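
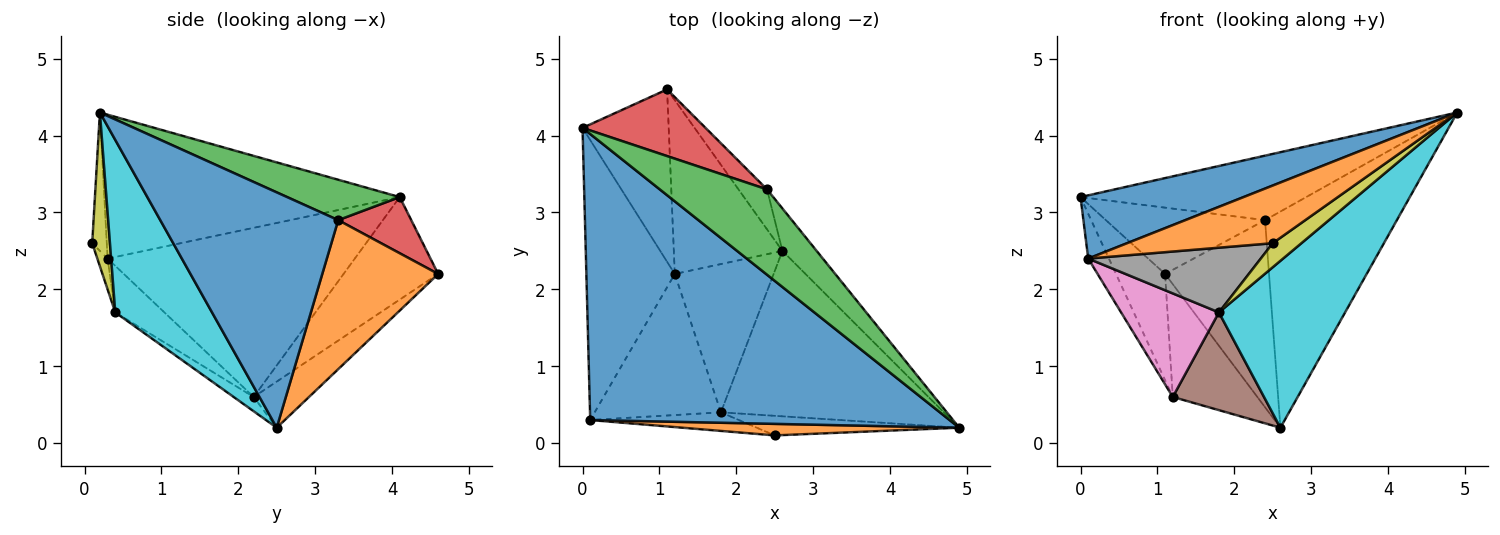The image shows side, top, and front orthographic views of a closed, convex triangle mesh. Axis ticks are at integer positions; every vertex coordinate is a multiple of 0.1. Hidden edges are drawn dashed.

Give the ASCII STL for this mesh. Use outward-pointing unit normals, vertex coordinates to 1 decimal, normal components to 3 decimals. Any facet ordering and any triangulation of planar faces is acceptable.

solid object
 facet normal -0.364 -0.201 0.909
  outer loop
   vertex 0.1 0.3 2.4
   vertex 4.9 0.2 4.3
   vertex 0.0 4.1 3.2
  endloop
 endfacet
 facet normal -0.098 -0.976 0.195
  outer loop
   vertex 0.1 0.3 2.4
   vertex 2.5 0.1 2.6
   vertex 4.9 0.2 4.3
  endloop
 endfacet
 facet normal -0.884 0.074 -0.462
  outer loop
   vertex 0.1 0.3 2.4
   vertex 0.0 4.1 3.2
   vertex 1.2 2.2 0.6
  endloop
 endfacet
 facet normal -0.711 0.369 -0.598
  outer loop
   vertex 1.1 4.6 2.2
   vertex 1.2 2.2 0.6
   vertex 0.0 4.1 3.2
  endloop
 endfacet
 facet normal -0.336 0.513 -0.790
  outer loop
   vertex 1.1 4.6 2.2
   vertex 2.6 2.5 0.2
   vertex 1.2 2.2 0.6
  endloop
 endfacet
 facet normal -0.120 -0.546 -0.829
  outer loop
   vertex 1.8 0.4 1.7
   vertex 1.2 2.2 0.6
   vertex 2.6 2.5 0.2
  endloop
 endfacet
 facet normal -0.285 -0.567 -0.773
  outer loop
   vertex 1.8 0.4 1.7
   vertex 0.1 0.3 2.4
   vertex 1.2 2.2 0.6
  endloop
 endfacet
 facet normal -0.057 -0.960 -0.276
  outer loop
   vertex 1.8 0.4 1.7
   vertex 2.5 0.1 2.6
   vertex 0.1 0.3 2.4
  endloop
 endfacet
 facet normal 0.432 -0.699 -0.569
  outer loop
   vertex 1.8 0.4 1.7
   vertex 4.9 0.2 4.3
   vertex 2.5 0.1 2.6
  endloop
 endfacet
 facet normal 0.478 -0.624 -0.618
  outer loop
   vertex 1.8 0.4 1.7
   vertex 2.6 2.5 0.2
   vertex 4.9 0.2 4.3
  endloop
 endfacet
 facet normal 0.798 0.591 -0.116
  outer loop
   vertex 2.4 3.3 2.9
   vertex 4.9 0.2 4.3
   vertex 2.6 2.5 0.2
  endloop
 endfacet
 facet normal 0.737 0.661 -0.141
  outer loop
   vertex 2.4 3.3 2.9
   vertex 2.6 2.5 0.2
   vertex 1.1 4.6 2.2
  endloop
 endfacet
 facet normal 0.288 0.577 0.764
  outer loop
   vertex 2.4 3.3 2.9
   vertex 0.0 4.1 3.2
   vertex 4.9 0.2 4.3
  endloop
 endfacet
 facet normal 0.308 0.671 0.674
  outer loop
   vertex 2.4 3.3 2.9
   vertex 1.1 4.6 2.2
   vertex 0.0 4.1 3.2
  endloop
 endfacet
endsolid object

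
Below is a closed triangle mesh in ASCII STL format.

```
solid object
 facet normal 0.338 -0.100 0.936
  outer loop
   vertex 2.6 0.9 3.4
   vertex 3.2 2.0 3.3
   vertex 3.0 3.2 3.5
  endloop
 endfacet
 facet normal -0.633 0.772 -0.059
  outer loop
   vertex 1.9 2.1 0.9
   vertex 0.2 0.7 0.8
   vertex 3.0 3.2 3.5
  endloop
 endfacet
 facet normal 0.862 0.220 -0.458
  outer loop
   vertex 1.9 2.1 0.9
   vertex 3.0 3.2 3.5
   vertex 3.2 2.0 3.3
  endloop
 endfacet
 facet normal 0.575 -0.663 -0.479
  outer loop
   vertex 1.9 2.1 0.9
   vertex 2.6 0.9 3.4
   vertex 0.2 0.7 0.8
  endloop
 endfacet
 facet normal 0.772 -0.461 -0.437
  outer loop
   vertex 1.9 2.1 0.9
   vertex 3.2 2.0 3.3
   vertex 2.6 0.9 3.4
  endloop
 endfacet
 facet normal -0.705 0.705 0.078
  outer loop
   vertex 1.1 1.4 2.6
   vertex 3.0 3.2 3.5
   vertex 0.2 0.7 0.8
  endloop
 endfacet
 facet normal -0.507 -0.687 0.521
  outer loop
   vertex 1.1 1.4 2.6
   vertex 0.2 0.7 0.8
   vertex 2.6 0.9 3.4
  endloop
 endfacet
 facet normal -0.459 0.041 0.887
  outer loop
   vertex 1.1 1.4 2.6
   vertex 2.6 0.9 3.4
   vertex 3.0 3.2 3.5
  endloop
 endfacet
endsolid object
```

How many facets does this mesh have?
8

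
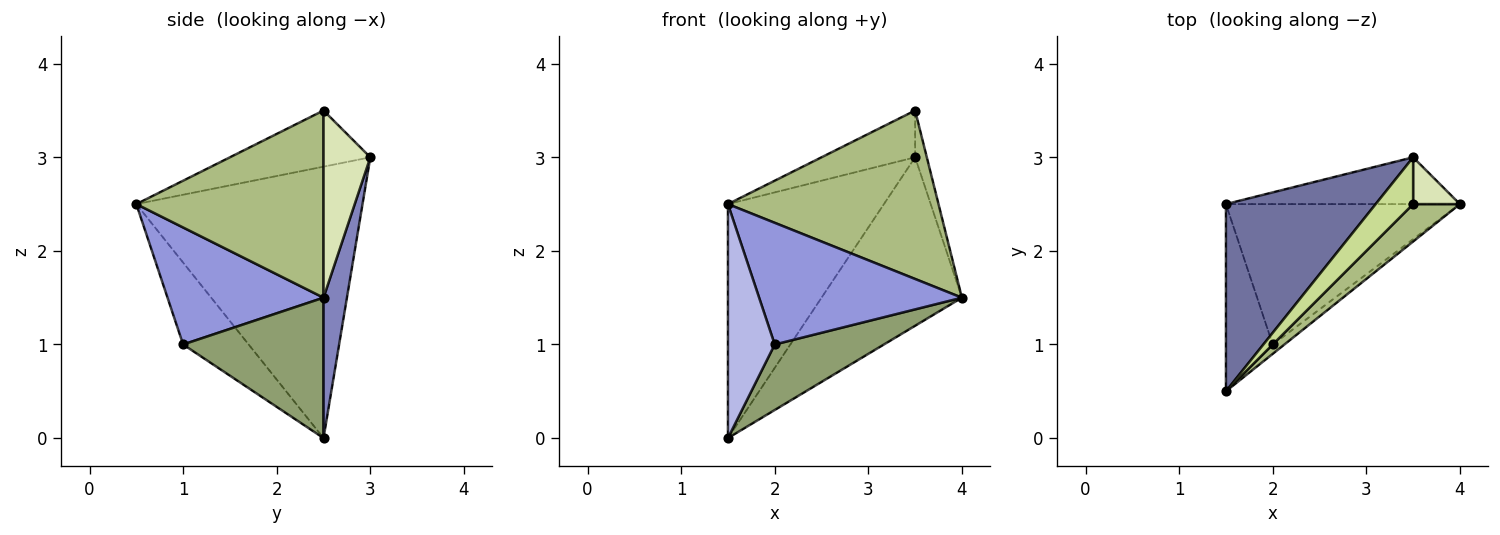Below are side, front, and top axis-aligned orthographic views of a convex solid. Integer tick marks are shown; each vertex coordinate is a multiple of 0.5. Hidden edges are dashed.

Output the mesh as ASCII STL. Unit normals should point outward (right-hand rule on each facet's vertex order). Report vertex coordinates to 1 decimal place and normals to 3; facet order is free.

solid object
 facet normal -0.750 0.517 0.414
  outer loop
   vertex 3.5 3.0 3.0
   vertex 1.5 2.5 0.0
   vertex 1.5 0.5 2.5
  endloop
 endfacet
 facet normal 0.159 0.951 -0.264
  outer loop
   vertex 3.5 3.0 3.0
   vertex 4.0 2.5 1.5
   vertex 1.5 2.5 0.0
  endloop
 endfacet
 facet normal 0.609 -0.791 -0.061
  outer loop
   vertex 2.0 1.0 1.0
   vertex 4.0 2.5 1.5
   vertex 1.5 0.5 2.5
  endloop
 endfacet
 facet normal -0.738 -0.527 -0.422
  outer loop
   vertex 2.0 1.0 1.0
   vertex 1.5 0.5 2.5
   vertex 1.5 2.5 0.0
  endloop
 endfacet
 facet normal 0.478 -0.372 -0.796
  outer loop
   vertex 2.0 1.0 1.0
   vertex 1.5 2.5 0.0
   vertex 4.0 2.5 1.5
  endloop
 endfacet
 facet normal 0.655 -0.737 0.164
  outer loop
   vertex 3.5 2.5 3.5
   vertex 1.5 0.5 2.5
   vertex 4.0 2.5 1.5
  endloop
 endfacet
 facet normal -0.728 0.485 0.485
  outer loop
   vertex 3.5 2.5 3.5
   vertex 3.5 3.0 3.0
   vertex 1.5 0.5 2.5
  endloop
 endfacet
 facet normal 0.943 0.236 0.236
  outer loop
   vertex 3.5 2.5 3.5
   vertex 4.0 2.5 1.5
   vertex 3.5 3.0 3.0
  endloop
 endfacet
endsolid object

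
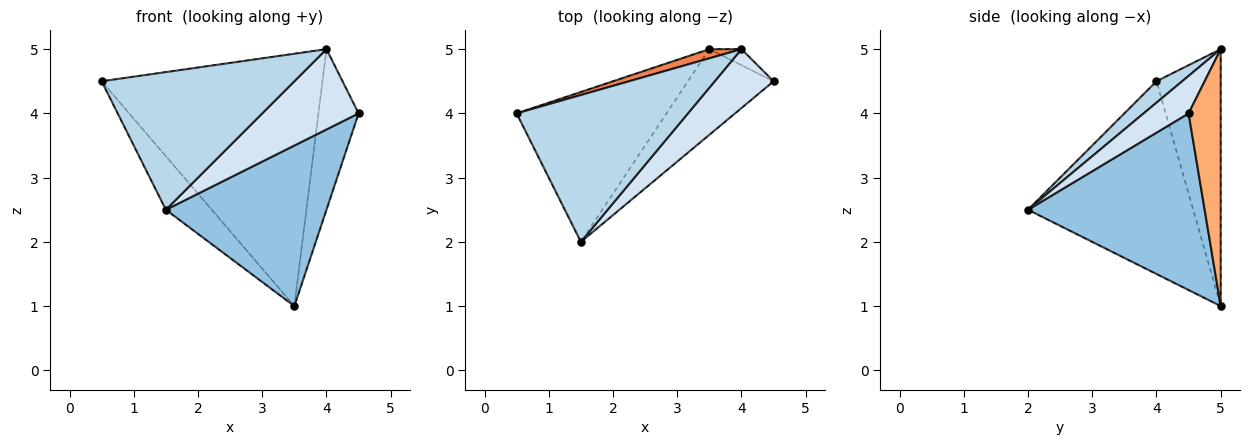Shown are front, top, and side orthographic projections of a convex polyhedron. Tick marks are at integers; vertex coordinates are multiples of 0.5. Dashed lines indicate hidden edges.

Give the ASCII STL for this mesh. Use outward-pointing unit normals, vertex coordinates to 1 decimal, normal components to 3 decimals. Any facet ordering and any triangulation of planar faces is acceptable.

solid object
 facet normal -0.771 0.214 -0.600
  outer loop
   vertex 3.5 5.0 1.0
   vertex 1.5 2.0 2.5
   vertex 0.5 4.0 4.5
  endloop
 endfacet
 facet normal 0.696 -0.633 -0.338
  outer loop
   vertex 3.5 5.0 1.0
   vertex 4.5 4.5 4.0
   vertex 1.5 2.0 2.5
  endloop
 endfacet
 facet normal 0.091 -0.681 0.727
  outer loop
   vertex 4.0 5.0 5.0
   vertex 0.5 4.0 4.5
   vertex 1.5 2.0 2.5
  endloop
 endfacet
 facet normal 0.352 -0.755 0.553
  outer loop
   vertex 4.0 5.0 5.0
   vertex 1.5 2.0 2.5
   vertex 4.5 4.5 4.0
  endloop
 endfacet
 facet normal -0.279 0.960 0.035
  outer loop
   vertex 4.0 5.0 5.0
   vertex 3.5 5.0 1.0
   vertex 0.5 4.0 4.5
  endloop
 endfacet
 facet normal 0.623 0.778 -0.078
  outer loop
   vertex 4.0 5.0 5.0
   vertex 4.5 4.5 4.0
   vertex 3.5 5.0 1.0
  endloop
 endfacet
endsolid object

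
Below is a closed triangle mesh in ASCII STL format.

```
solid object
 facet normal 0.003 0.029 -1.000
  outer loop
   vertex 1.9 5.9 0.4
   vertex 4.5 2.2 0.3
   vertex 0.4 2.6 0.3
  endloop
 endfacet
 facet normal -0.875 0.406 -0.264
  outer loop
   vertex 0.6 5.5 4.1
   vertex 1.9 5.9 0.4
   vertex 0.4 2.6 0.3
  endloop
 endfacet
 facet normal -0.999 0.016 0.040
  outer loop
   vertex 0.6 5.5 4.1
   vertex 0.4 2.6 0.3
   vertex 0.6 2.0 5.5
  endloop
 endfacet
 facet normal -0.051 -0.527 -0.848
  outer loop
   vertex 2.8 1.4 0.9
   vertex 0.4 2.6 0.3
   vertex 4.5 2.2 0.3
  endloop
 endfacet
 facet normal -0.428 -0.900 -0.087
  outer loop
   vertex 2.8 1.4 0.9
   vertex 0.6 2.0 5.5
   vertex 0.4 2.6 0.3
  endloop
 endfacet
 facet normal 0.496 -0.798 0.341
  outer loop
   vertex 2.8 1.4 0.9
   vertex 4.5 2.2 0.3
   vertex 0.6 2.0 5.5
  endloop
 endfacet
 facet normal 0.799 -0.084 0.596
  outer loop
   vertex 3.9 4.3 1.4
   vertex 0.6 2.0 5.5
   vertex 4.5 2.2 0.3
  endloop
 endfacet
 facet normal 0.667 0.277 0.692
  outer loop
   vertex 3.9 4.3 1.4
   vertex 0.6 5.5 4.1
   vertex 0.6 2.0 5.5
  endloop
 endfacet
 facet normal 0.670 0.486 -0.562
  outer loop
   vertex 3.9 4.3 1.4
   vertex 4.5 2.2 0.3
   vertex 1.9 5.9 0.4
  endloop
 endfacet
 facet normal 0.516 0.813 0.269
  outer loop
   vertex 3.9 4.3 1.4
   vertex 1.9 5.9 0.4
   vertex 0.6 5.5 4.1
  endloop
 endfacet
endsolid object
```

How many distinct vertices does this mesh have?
7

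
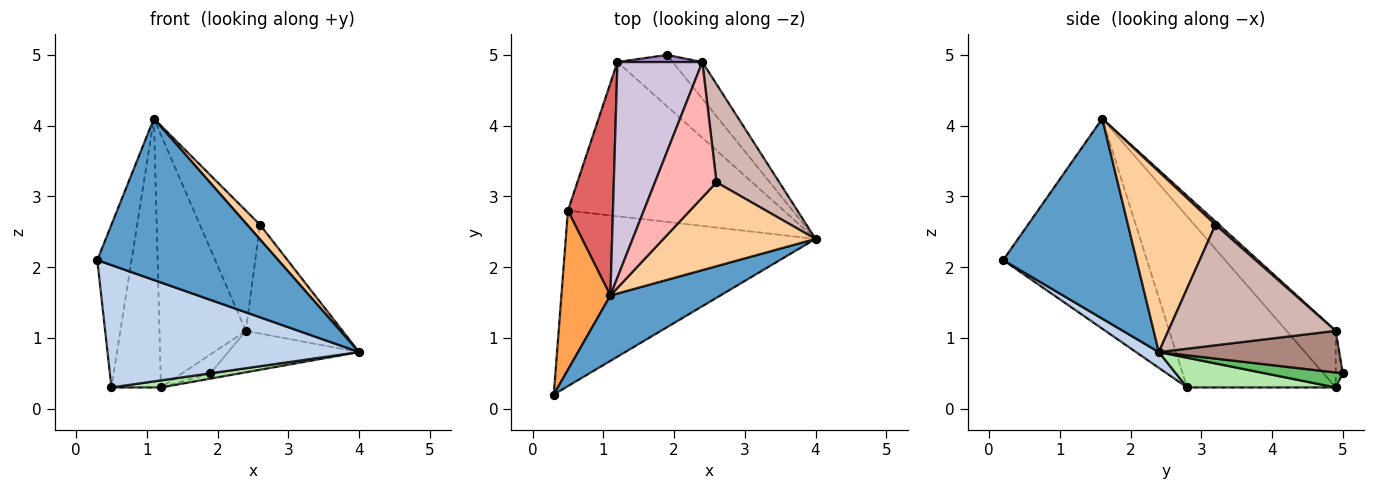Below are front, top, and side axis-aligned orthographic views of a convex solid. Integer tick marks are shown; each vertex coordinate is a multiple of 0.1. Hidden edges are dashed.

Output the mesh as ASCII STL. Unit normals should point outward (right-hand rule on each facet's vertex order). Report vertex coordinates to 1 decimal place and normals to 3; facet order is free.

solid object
 facet normal 0.564 -0.765 0.310
  outer loop
   vertex 1.1 1.6 4.1
   vertex 0.3 0.2 2.1
   vertex 4.0 2.4 0.8
  endloop
 endfacet
 facet normal 0.052 -0.571 -0.819
  outer loop
   vertex 0.5 2.8 0.3
   vertex 4.0 2.4 0.8
   vertex 0.3 0.2 2.1
  endloop
 endfacet
 facet normal -0.949 0.226 0.221
  outer loop
   vertex 0.5 2.8 0.3
   vertex 0.3 0.2 2.1
   vertex 1.1 1.6 4.1
  endloop
 endfacet
 facet normal 0.760 -0.112 0.641
  outer loop
   vertex 2.6 3.2 2.6
   vertex 1.1 1.6 4.1
   vertex 4.0 2.4 0.8
  endloop
 endfacet
 facet normal 0.260 0.099 -0.960
  outer loop
   vertex 1.2 4.9 0.3
   vertex 1.9 5.0 0.5
   vertex 4.0 2.4 0.8
  endloop
 endfacet
 facet normal 0.136 -0.045 -0.990
  outer loop
   vertex 1.2 4.9 0.3
   vertex 4.0 2.4 0.8
   vertex 0.5 2.8 0.3
  endloop
 endfacet
 facet normal -0.920 0.307 0.242
  outer loop
   vertex 1.2 4.9 0.3
   vertex 0.5 2.8 0.3
   vertex 1.1 1.6 4.1
  endloop
 endfacet
 facet normal 0.039 0.664 0.747
  outer loop
   vertex 2.4 4.9 1.1
   vertex 1.1 1.6 4.1
   vertex 2.6 3.2 2.6
  endloop
 endfacet
 facet normal -0.228 0.912 0.342
  outer loop
   vertex 2.4 4.9 1.1
   vertex 1.9 5.0 0.5
   vertex 1.2 4.9 0.3
  endloop
 endfacet
 facet normal -0.397 0.698 0.596
  outer loop
   vertex 2.4 4.9 1.1
   vertex 1.2 4.9 0.3
   vertex 1.1 1.6 4.1
  endloop
 endfacet
 facet normal 0.701 0.509 -0.500
  outer loop
   vertex 2.4 4.9 1.1
   vertex 4.0 2.4 0.8
   vertex 1.9 5.0 0.5
  endloop
 endfacet
 facet normal 0.789 0.456 0.411
  outer loop
   vertex 2.4 4.9 1.1
   vertex 2.6 3.2 2.6
   vertex 4.0 2.4 0.8
  endloop
 endfacet
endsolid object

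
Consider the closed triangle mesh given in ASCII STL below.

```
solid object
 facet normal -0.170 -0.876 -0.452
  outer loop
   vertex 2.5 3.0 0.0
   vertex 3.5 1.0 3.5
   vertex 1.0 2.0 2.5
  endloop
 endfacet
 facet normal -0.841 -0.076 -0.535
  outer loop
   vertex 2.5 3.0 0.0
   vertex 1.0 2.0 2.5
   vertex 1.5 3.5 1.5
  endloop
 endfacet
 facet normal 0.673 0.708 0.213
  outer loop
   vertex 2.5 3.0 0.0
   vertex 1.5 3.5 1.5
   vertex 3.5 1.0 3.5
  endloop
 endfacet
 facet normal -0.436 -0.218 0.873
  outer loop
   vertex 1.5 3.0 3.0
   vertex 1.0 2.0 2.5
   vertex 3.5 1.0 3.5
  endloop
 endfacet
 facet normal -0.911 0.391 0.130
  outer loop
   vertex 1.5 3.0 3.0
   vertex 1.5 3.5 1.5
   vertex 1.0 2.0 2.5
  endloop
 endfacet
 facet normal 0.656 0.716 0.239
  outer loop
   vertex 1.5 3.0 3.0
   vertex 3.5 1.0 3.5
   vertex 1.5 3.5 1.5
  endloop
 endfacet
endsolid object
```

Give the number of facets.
6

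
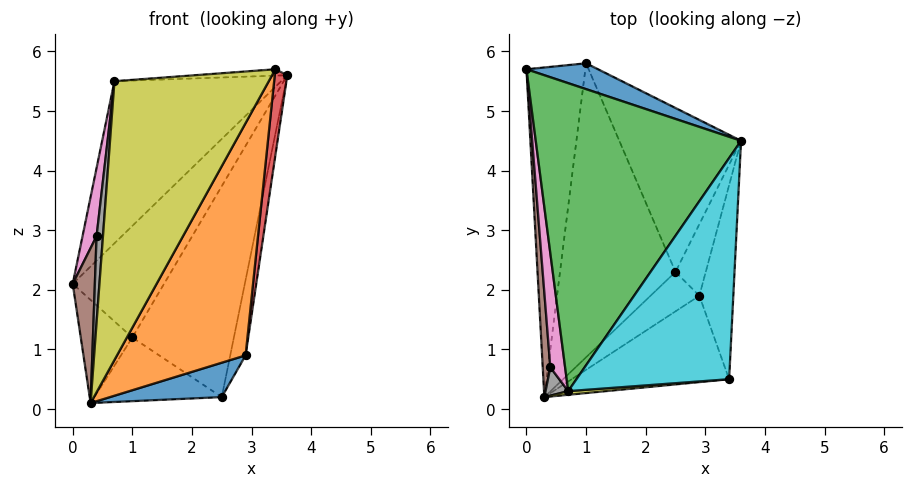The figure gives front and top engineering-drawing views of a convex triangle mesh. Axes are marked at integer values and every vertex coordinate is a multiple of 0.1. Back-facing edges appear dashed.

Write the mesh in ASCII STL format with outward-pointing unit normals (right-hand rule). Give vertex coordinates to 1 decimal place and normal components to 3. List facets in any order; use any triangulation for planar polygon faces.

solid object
 facet normal 0.105 0.969 0.224
  outer loop
   vertex 1.0 5.8 1.2
   vertex 0.0 5.7 2.1
   vertex 3.6 4.5 5.6
  endloop
 endfacet
 facet normal -0.664 0.223 -0.713
  outer loop
   vertex 1.0 5.8 1.2
   vertex 0.3 0.2 0.1
   vertex 0.0 5.7 2.1
  endloop
 endfacet
 facet normal -0.576 0.381 0.723
  outer loop
   vertex 0.7 0.3 5.5
   vertex 3.6 4.5 5.6
   vertex 0.0 5.7 2.1
  endloop
 endfacet
 facet normal 0.820 0.452 -0.351
  outer loop
   vertex 2.5 2.3 0.2
   vertex 1.0 5.8 1.2
   vertex 3.6 4.5 5.6
  endloop
 endfacet
 facet normal -0.156 0.209 -0.965
  outer loop
   vertex 2.5 2.3 0.2
   vertex 0.3 0.2 0.1
   vertex 1.0 5.8 1.2
  endloop
 endfacet
 facet normal -0.996 -0.072 0.048
  outer loop
   vertex 0.4 0.7 2.9
   vertex 0.0 5.7 2.1
   vertex 0.3 0.2 0.1
  endloop
 endfacet
 facet normal -0.993 -0.063 0.105
  outer loop
   vertex 0.4 0.7 2.9
   vertex 0.7 0.3 5.5
   vertex 0.0 5.7 2.1
  endloop
 endfacet
 facet normal -0.970 -0.232 0.076
  outer loop
   vertex 0.4 0.7 2.9
   vertex 0.3 0.2 0.1
   vertex 0.7 0.3 5.5
  endloop
 endfacet
 facet normal 0.073 -0.997 0.013
  outer loop
   vertex 3.4 0.5 5.7
   vertex 0.7 0.3 5.5
   vertex 0.3 0.2 0.1
  endloop
 endfacet
 facet normal -0.076 0.029 0.997
  outer loop
   vertex 3.4 0.5 5.7
   vertex 3.6 4.5 5.6
   vertex 0.7 0.3 5.5
  endloop
 endfacet
 facet normal 0.552 -0.548 -0.629
  outer loop
   vertex 2.9 1.9 0.9
   vertex 0.3 0.2 0.1
   vertex 2.5 2.3 0.2
  endloop
 endfacet
 facet normal 0.584 -0.761 -0.283
  outer loop
   vertex 2.9 1.9 0.9
   vertex 3.4 0.5 5.7
   vertex 0.3 0.2 0.1
  endloop
 endfacet
 facet normal 0.888 0.334 -0.317
  outer loop
   vertex 2.9 1.9 0.9
   vertex 2.5 2.3 0.2
   vertex 3.6 4.5 5.6
  endloop
 endfacet
 facet normal 0.992 -0.053 -0.119
  outer loop
   vertex 2.9 1.9 0.9
   vertex 3.6 4.5 5.6
   vertex 3.4 0.5 5.7
  endloop
 endfacet
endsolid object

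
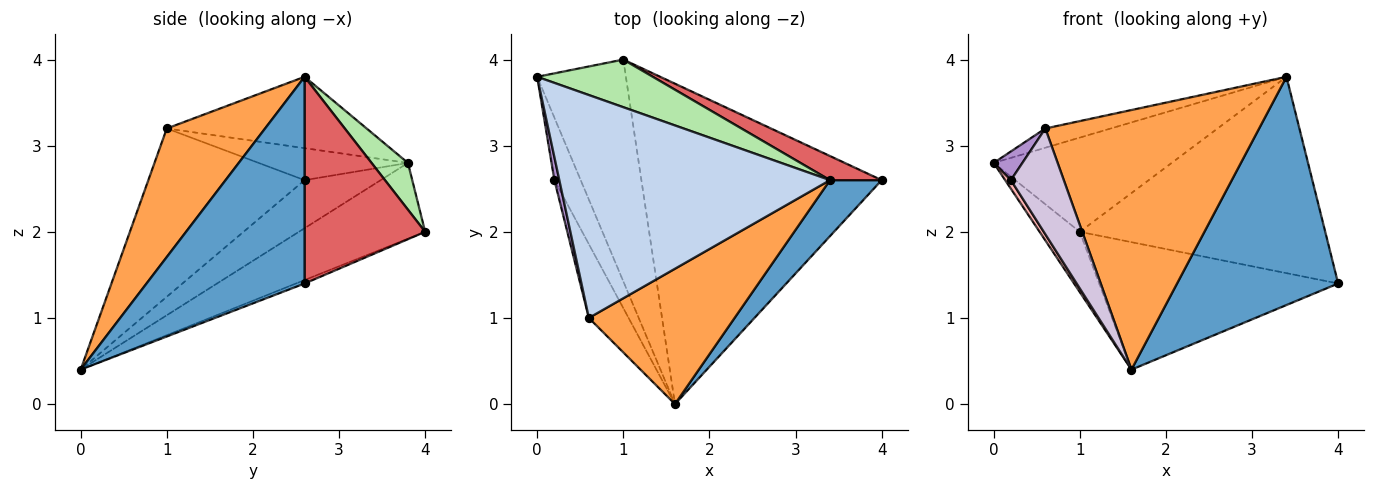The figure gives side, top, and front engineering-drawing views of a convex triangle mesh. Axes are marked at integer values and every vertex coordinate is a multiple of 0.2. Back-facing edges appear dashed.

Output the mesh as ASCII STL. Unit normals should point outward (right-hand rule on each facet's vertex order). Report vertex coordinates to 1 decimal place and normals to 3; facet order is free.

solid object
 facet normal 0.690 -0.703 0.172
  outer loop
   vertex 3.4 2.6 3.8
   vertex 1.6 0.0 0.4
   vertex 4.0 2.6 1.4
  endloop
 endfacet
 facet normal -0.254 0.083 0.964
  outer loop
   vertex 0.6 1.0 3.2
   vertex 3.4 2.6 3.8
   vertex 0.0 3.8 2.8
  endloop
 endfacet
 facet normal 0.377 -0.821 0.428
  outer loop
   vertex 0.6 1.0 3.2
   vertex 1.6 0.0 0.4
   vertex 3.4 2.6 3.8
  endloop
 endfacet
 facet normal -0.636 0.202 -0.745
  outer loop
   vertex 1.0 4.0 2.0
   vertex 1.6 0.0 0.4
   vertex 0.0 3.8 2.8
  endloop
 endfacet
 facet normal -0.013 0.370 -0.929
  outer loop
   vertex 1.0 4.0 2.0
   vertex 4.0 2.6 1.4
   vertex 1.6 0.0 0.4
  endloop
 endfacet
 facet normal 0.179 0.878 0.444
  outer loop
   vertex 1.0 4.0 2.0
   vertex 0.0 3.8 2.8
   vertex 3.4 2.6 3.8
  endloop
 endfacet
 facet normal 0.438 0.892 0.110
  outer loop
   vertex 1.0 4.0 2.0
   vertex 3.4 2.6 3.8
   vertex 4.0 2.6 1.4
  endloop
 endfacet
 facet normal -0.875 -0.066 -0.479
  outer loop
   vertex 0.2 2.6 2.6
   vertex 0.0 3.8 2.8
   vertex 1.6 0.0 0.4
  endloop
 endfacet
 facet normal -0.971 -0.187 0.149
  outer loop
   vertex 0.2 2.6 2.6
   vertex 0.6 1.0 3.2
   vertex 0.0 3.8 2.8
  endloop
 endfacet
 facet normal -0.924 -0.313 -0.218
  outer loop
   vertex 0.2 2.6 2.6
   vertex 1.6 0.0 0.4
   vertex 0.6 1.0 3.2
  endloop
 endfacet
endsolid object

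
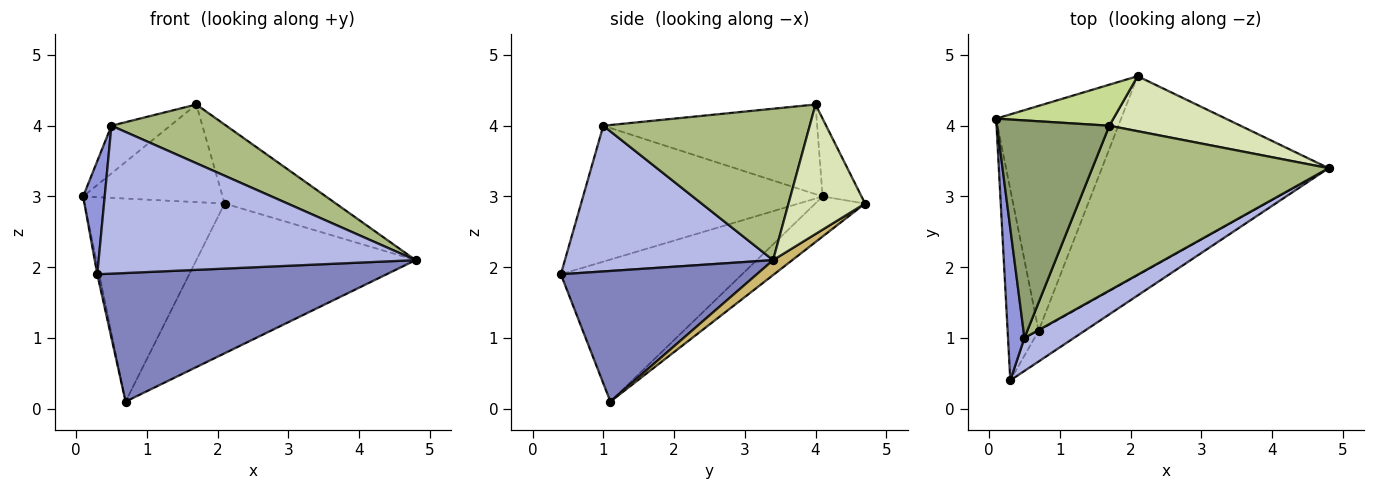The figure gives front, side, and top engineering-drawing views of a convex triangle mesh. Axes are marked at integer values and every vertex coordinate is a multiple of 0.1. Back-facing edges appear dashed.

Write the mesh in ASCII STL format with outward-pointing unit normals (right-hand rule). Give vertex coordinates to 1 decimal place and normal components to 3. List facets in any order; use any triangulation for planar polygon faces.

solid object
 facet normal -0.977 0.011 -0.213
  outer loop
   vertex 0.7 1.1 0.1
   vertex 0.3 0.4 1.9
   vertex 0.1 4.1 3.0
  endloop
 endfacet
 facet normal 0.550 -0.812 -0.194
  outer loop
   vertex 0.7 1.1 0.1
   vertex 4.8 3.4 2.1
   vertex 0.3 0.4 1.9
  endloop
 endfacet
 facet normal -0.989 -0.089 0.120
  outer loop
   vertex 0.5 1.0 4.0
   vertex 0.1 4.1 3.0
   vertex 0.3 0.4 1.9
  endloop
 endfacet
 facet normal 0.540 -0.822 0.183
  outer loop
   vertex 0.5 1.0 4.0
   vertex 0.3 0.4 1.9
   vertex 4.8 3.4 2.1
  endloop
 endfacet
 facet normal -0.615 0.169 0.770
  outer loop
   vertex 1.7 4.0 4.3
   vertex 0.1 4.1 3.0
   vertex 0.5 1.0 4.0
  endloop
 endfacet
 facet normal 0.517 -0.287 0.806
  outer loop
   vertex 1.7 4.0 4.3
   vertex 0.5 1.0 4.0
   vertex 4.8 3.4 2.1
  endloop
 endfacet
 facet normal -0.249 0.893 0.375
  outer loop
   vertex 2.1 4.7 2.9
   vertex 0.1 4.1 3.0
   vertex 1.7 4.0 4.3
  endloop
 endfacet
 facet normal 0.492 0.715 0.498
  outer loop
   vertex 2.1 4.7 2.9
   vertex 1.7 4.0 4.3
   vertex 4.8 3.4 2.1
  endloop
 endfacet
 facet normal -0.232 0.652 -0.722
  outer loop
   vertex 2.1 4.7 2.9
   vertex 0.7 1.1 0.1
   vertex 0.1 4.1 3.0
  endloop
 endfacet
 facet normal 0.053 0.600 -0.798
  outer loop
   vertex 2.1 4.7 2.9
   vertex 4.8 3.4 2.1
   vertex 0.7 1.1 0.1
  endloop
 endfacet
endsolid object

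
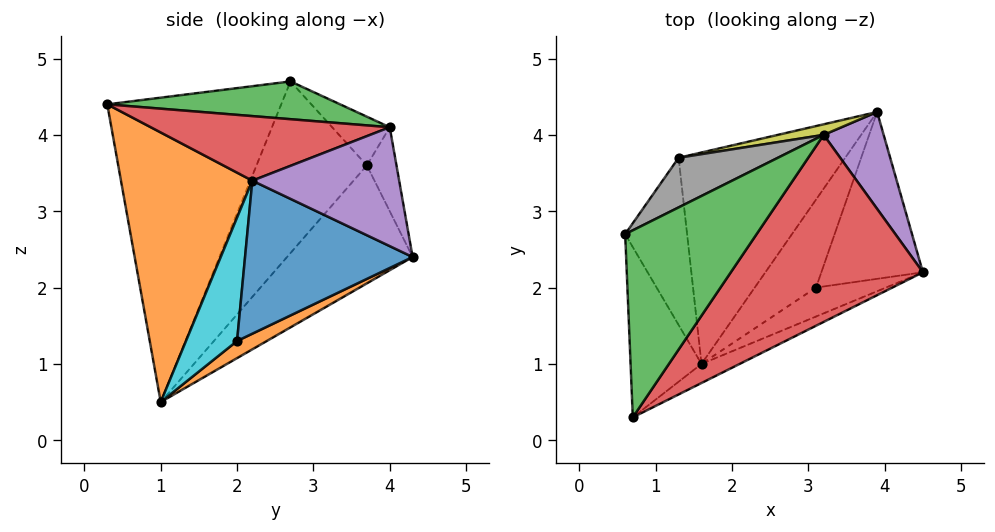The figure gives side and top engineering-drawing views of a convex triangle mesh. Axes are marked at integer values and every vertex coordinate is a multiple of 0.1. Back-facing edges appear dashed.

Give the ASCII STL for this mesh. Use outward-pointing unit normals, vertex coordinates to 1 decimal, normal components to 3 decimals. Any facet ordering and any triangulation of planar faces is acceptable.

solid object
 facet normal -0.974 -0.012 -0.227
  outer loop
   vertex 1.6 1.0 0.5
   vertex 0.7 0.3 4.4
   vertex 0.6 2.7 4.7
  endloop
 endfacet
 facet normal 0.433 -0.899 -0.061
  outer loop
   vertex 1.6 1.0 0.5
   vertex 4.5 2.2 3.4
   vertex 0.7 0.3 4.4
  endloop
 endfacet
 facet normal 0.275 -0.108 0.956
  outer loop
   vertex 3.2 4.0 4.1
   vertex 0.6 2.7 4.7
   vertex 0.7 0.3 4.4
  endloop
 endfacet
 facet normal 0.316 -0.137 0.939
  outer loop
   vertex 3.2 4.0 4.1
   vertex 0.7 0.3 4.4
   vertex 4.5 2.2 3.4
  endloop
 endfacet
 facet normal 0.808 0.425 0.408
  outer loop
   vertex 3.2 4.0 4.1
   vertex 4.5 2.2 3.4
   vertex 3.9 4.3 2.4
  endloop
 endfacet
 facet normal -0.905 0.274 -0.326
  outer loop
   vertex 1.3 3.7 3.6
   vertex 1.6 1.0 0.5
   vertex 0.6 2.7 4.7
  endloop
 endfacet
 facet normal -0.435 0.658 -0.615
  outer loop
   vertex 1.3 3.7 3.6
   vertex 3.9 4.3 2.4
   vertex 1.6 1.0 0.5
  endloop
 endfacet
 facet normal -0.269 0.792 0.548
  outer loop
   vertex 1.3 3.7 3.6
   vertex 0.6 2.7 4.7
   vertex 3.2 4.0 4.1
  endloop
 endfacet
 facet normal -0.180 0.979 0.098
  outer loop
   vertex 1.3 3.7 3.6
   vertex 3.2 4.0 4.1
   vertex 3.9 4.3 2.4
  endloop
 endfacet
 facet normal 0.643 -0.673 -0.365
  outer loop
   vertex 3.1 2.0 1.3
   vertex 4.5 2.2 3.4
   vertex 1.6 1.0 0.5
  endloop
 endfacet
 facet normal 0.833 -0.025 -0.553
  outer loop
   vertex 3.1 2.0 1.3
   vertex 3.9 4.3 2.4
   vertex 4.5 2.2 3.4
  endloop
 endfacet
 facet normal 0.252 0.345 -0.904
  outer loop
   vertex 3.1 2.0 1.3
   vertex 1.6 1.0 0.5
   vertex 3.9 4.3 2.4
  endloop
 endfacet
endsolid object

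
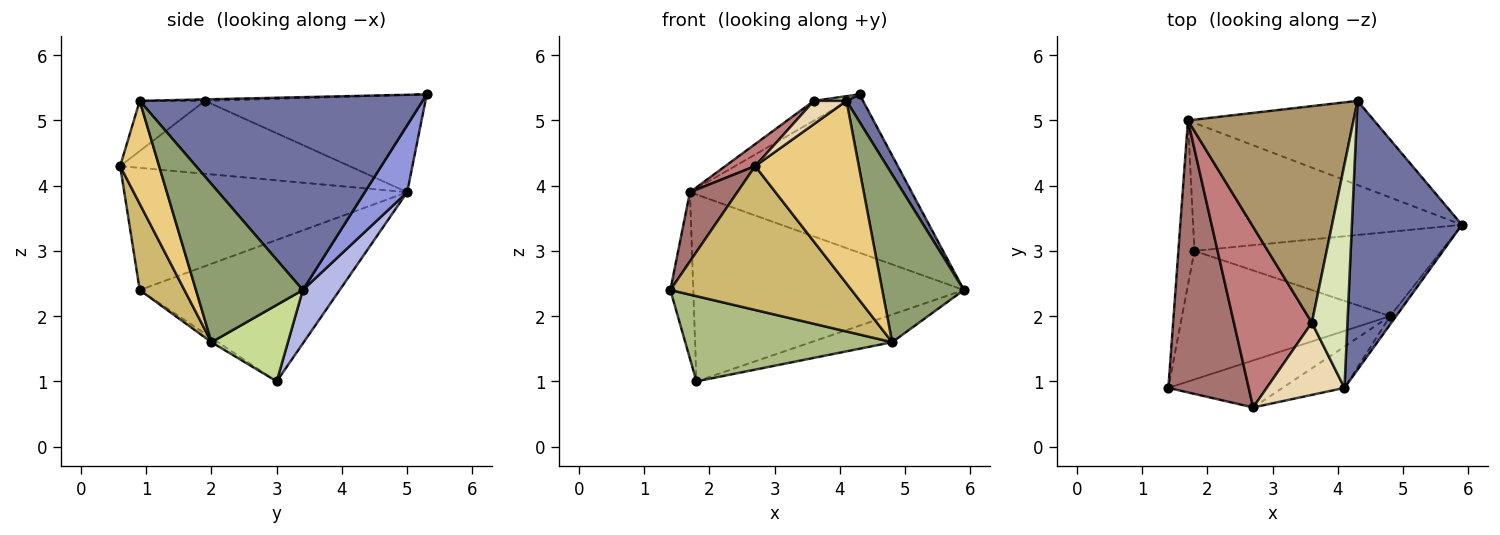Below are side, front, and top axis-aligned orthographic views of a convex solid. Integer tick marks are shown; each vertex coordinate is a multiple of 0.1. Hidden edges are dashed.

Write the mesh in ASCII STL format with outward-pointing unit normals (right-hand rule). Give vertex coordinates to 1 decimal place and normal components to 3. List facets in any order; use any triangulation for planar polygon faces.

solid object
 facet normal 0.868 -0.051 0.495
  outer loop
   vertex 4.1 0.9 5.3
   vertex 5.9 3.4 2.4
   vertex 4.3 5.3 5.4
  endloop
 endfacet
 facet normal -0.987 0.113 -0.112
  outer loop
   vertex 1.7 5.0 3.9
   vertex 1.8 3.0 1.0
   vertex 1.4 0.9 2.4
  endloop
 endfacet
 facet normal 0.166 0.871 -0.463
  outer loop
   vertex 1.7 5.0 3.9
   vertex 4.3 5.3 5.4
   vertex 5.9 3.4 2.4
  endloop
 endfacet
 facet normal 0.112 0.820 -0.562
  outer loop
   vertex 1.7 5.0 3.9
   vertex 5.9 3.4 2.4
   vertex 1.8 3.0 1.0
  endloop
 endfacet
 facet normal 0.794 -0.607 -0.030
  outer loop
   vertex 4.8 2.0 1.6
   vertex 5.9 3.4 2.4
   vertex 4.1 0.9 5.3
  endloop
 endfacet
 facet normal -0.017 -0.552 -0.833
  outer loop
   vertex 4.8 2.0 1.6
   vertex 1.4 0.9 2.4
   vertex 1.8 3.0 1.0
  endloop
 endfacet
 facet normal 0.282 0.299 -0.912
  outer loop
   vertex 4.8 2.0 1.6
   vertex 1.8 3.0 1.0
   vertex 5.9 3.4 2.4
  endloop
 endfacet
 facet normal -0.042 -0.021 0.999
  outer loop
   vertex 3.6 1.9 5.3
   vertex 4.1 0.9 5.3
   vertex 4.3 5.3 5.4
  endloop
 endfacet
 facet normal -0.505 0.079 0.860
  outer loop
   vertex 3.6 1.9 5.3
   vertex 4.3 5.3 5.4
   vertex 1.7 5.0 3.9
  endloop
 endfacet
 facet normal 0.228 -0.925 -0.302
  outer loop
   vertex 2.7 0.6 4.3
   vertex 1.4 0.9 2.4
   vertex 4.8 2.0 1.6
  endloop
 endfacet
 facet normal 0.344 -0.916 -0.207
  outer loop
   vertex 2.7 0.6 4.3
   vertex 4.8 2.0 1.6
   vertex 4.1 0.9 5.3
  endloop
 endfacet
 facet normal -0.523 -0.262 0.811
  outer loop
   vertex 2.7 0.6 4.3
   vertex 4.1 0.9 5.3
   vertex 3.6 1.9 5.3
  endloop
 endfacet
 facet normal -0.827 -0.139 0.544
  outer loop
   vertex 2.7 0.6 4.3
   vertex 1.7 5.0 3.9
   vertex 1.4 0.9 2.4
  endloop
 endfacet
 facet normal -0.680 -0.089 0.727
  outer loop
   vertex 2.7 0.6 4.3
   vertex 3.6 1.9 5.3
   vertex 1.7 5.0 3.9
  endloop
 endfacet
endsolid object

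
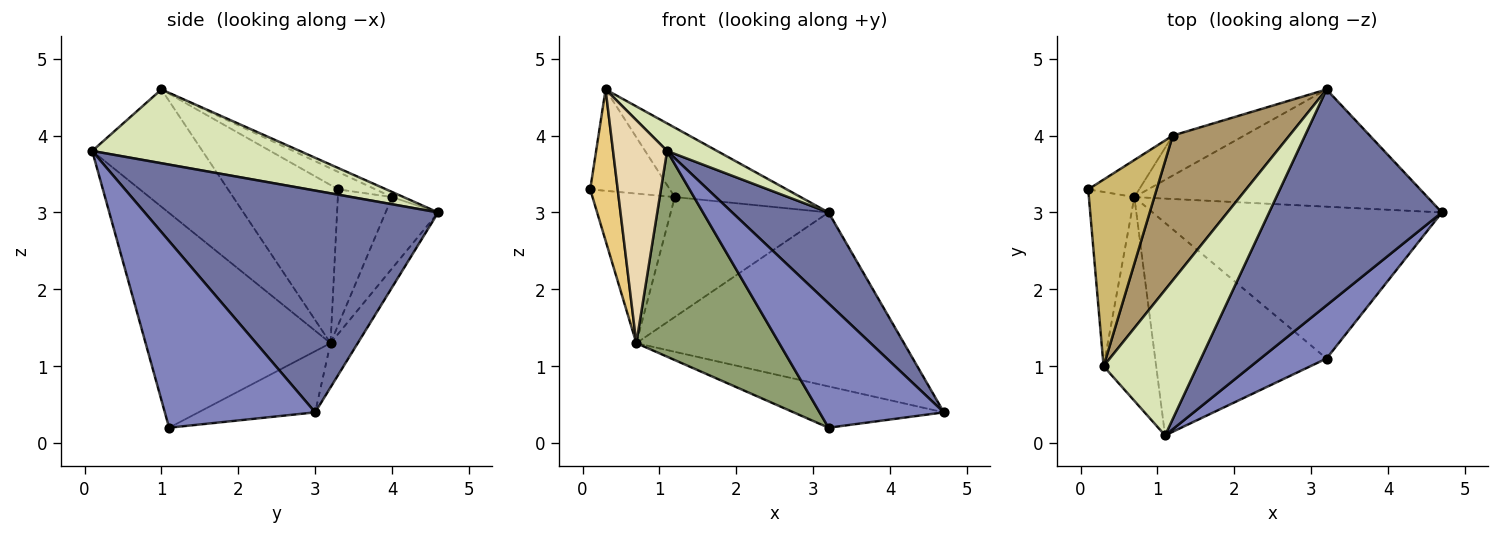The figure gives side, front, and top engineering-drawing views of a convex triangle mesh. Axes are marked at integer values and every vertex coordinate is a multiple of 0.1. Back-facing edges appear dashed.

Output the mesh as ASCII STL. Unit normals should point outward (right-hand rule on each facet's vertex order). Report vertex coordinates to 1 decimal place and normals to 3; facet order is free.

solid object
 facet normal 0.764 -0.251 0.595
  outer loop
   vertex 3.2 4.6 3.0
   vertex 1.1 0.1 3.8
   vertex 4.7 3.0 0.4
  endloop
 endfacet
 facet normal 0.744 -0.615 0.263
  outer loop
   vertex 3.2 1.1 0.2
   vertex 4.7 3.0 0.4
   vertex 1.1 0.1 3.8
  endloop
 endfacet
 facet normal -0.200 0.257 -0.945
  outer loop
   vertex 0.7 3.2 1.3
   vertex 4.7 3.0 0.4
   vertex 3.2 1.1 0.2
  endloop
 endfacet
 facet normal -0.539 0.818 -0.203
  outer loop
   vertex 0.7 3.2 1.3
   vertex 0.1 3.3 3.3
   vertex 1.2 4.0 3.2
  endloop
 endfacet
 facet normal -0.669 -0.517 -0.534
  outer loop
   vertex 0.7 3.2 1.3
   vertex 3.2 1.1 0.2
   vertex 1.1 0.1 3.8
  endloop
 endfacet
 facet normal -0.084 0.826 -0.557
  outer loop
   vertex 0.7 3.2 1.3
   vertex 3.2 4.6 3.0
   vertex 4.7 3.0 0.4
  endloop
 endfacet
 facet normal -0.302 0.905 -0.302
  outer loop
   vertex 0.7 3.2 1.3
   vertex 1.2 4.0 3.2
   vertex 3.2 4.6 3.0
  endloop
 endfacet
 facet normal 0.612 -0.147 0.777
  outer loop
   vertex 0.3 1.0 4.6
   vertex 1.1 0.1 3.8
   vertex 3.2 4.6 3.0
  endloop
 endfacet
 facet normal -0.040 0.432 0.901
  outer loop
   vertex 0.3 1.0 4.6
   vertex 3.2 4.6 3.0
   vertex 1.2 4.0 3.2
  endloop
 endfacet
 facet normal -0.218 0.466 0.858
  outer loop
   vertex 0.3 1.0 4.6
   vertex 1.2 4.0 3.2
   vertex 0.1 3.3 3.3
  endloop
 endfacet
 facet normal -0.935 -0.233 -0.269
  outer loop
   vertex 0.3 1.0 4.6
   vertex 0.1 3.3 3.3
   vertex 0.7 3.2 1.3
  endloop
 endfacet
 facet normal -0.833 -0.409 -0.373
  outer loop
   vertex 0.3 1.0 4.6
   vertex 0.7 3.2 1.3
   vertex 1.1 0.1 3.8
  endloop
 endfacet
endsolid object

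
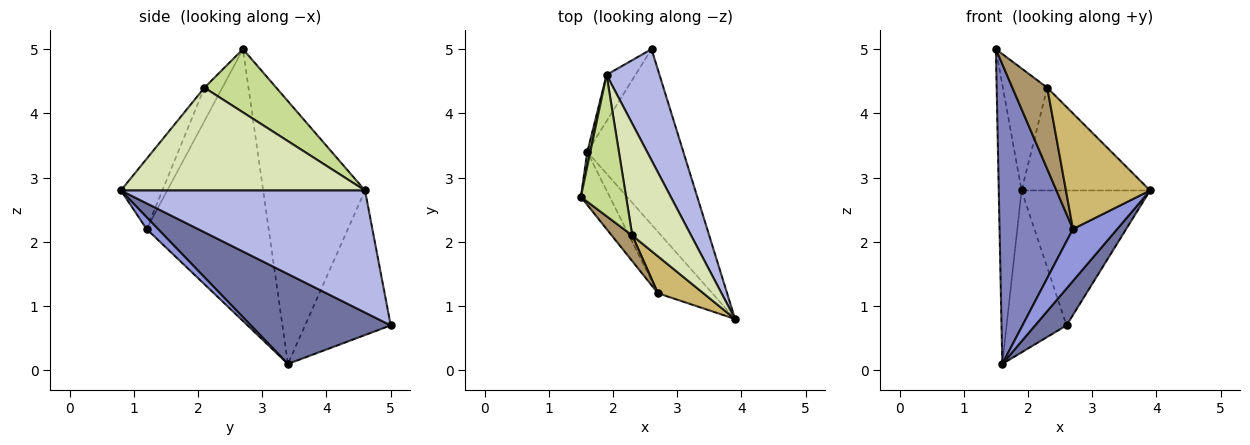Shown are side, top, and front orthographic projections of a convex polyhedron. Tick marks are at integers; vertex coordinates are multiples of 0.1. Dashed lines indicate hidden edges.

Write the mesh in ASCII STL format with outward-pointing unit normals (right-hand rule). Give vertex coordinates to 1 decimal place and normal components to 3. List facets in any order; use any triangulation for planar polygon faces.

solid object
 facet normal 0.676 -0.152 -0.722
  outer loop
   vertex 1.6 3.4 0.1
   vertex 2.6 5.0 0.7
   vertex 3.9 0.8 2.8
  endloop
 endfacet
 facet normal -0.853 -0.513 -0.091
  outer loop
   vertex 2.7 1.2 2.2
   vertex 1.5 2.7 5.0
   vertex 1.6 3.4 0.1
  endloop
 endfacet
 facet normal 0.164 -0.637 -0.753
  outer loop
   vertex 2.7 1.2 2.2
   vertex 1.6 3.4 0.1
   vertex 3.9 0.8 2.8
  endloop
 endfacet
 facet normal 0.826 0.435 0.358
  outer loop
   vertex 1.9 4.6 2.8
   vertex 3.9 0.8 2.8
   vertex 2.6 5.0 0.7
  endloop
 endfacet
 facet normal -0.976 0.219 0.011
  outer loop
   vertex 1.9 4.6 2.8
   vertex 1.6 3.4 0.1
   vertex 1.5 2.7 5.0
  endloop
 endfacet
 facet normal -0.808 0.566 -0.162
  outer loop
   vertex 1.9 4.6 2.8
   vertex 2.6 5.0 0.7
   vertex 1.6 3.4 0.1
  endloop
 endfacet
 facet normal 0.727 0.449 0.520
  outer loop
   vertex 2.3 2.1 4.4
   vertex 1.9 4.6 2.8
   vertex 1.5 2.7 5.0
  endloop
 endfacet
 facet normal 0.789 0.415 0.452
  outer loop
   vertex 2.3 2.1 4.4
   vertex 3.9 0.8 2.8
   vertex 1.9 4.6 2.8
  endloop
 endfacet
 facet normal -0.440 -0.857 0.270
  outer loop
   vertex 2.3 2.1 4.4
   vertex 1.5 2.7 5.0
   vertex 2.7 1.2 2.2
  endloop
 endfacet
 facet normal -0.425 -0.862 0.275
  outer loop
   vertex 2.3 2.1 4.4
   vertex 2.7 1.2 2.2
   vertex 3.9 0.8 2.8
  endloop
 endfacet
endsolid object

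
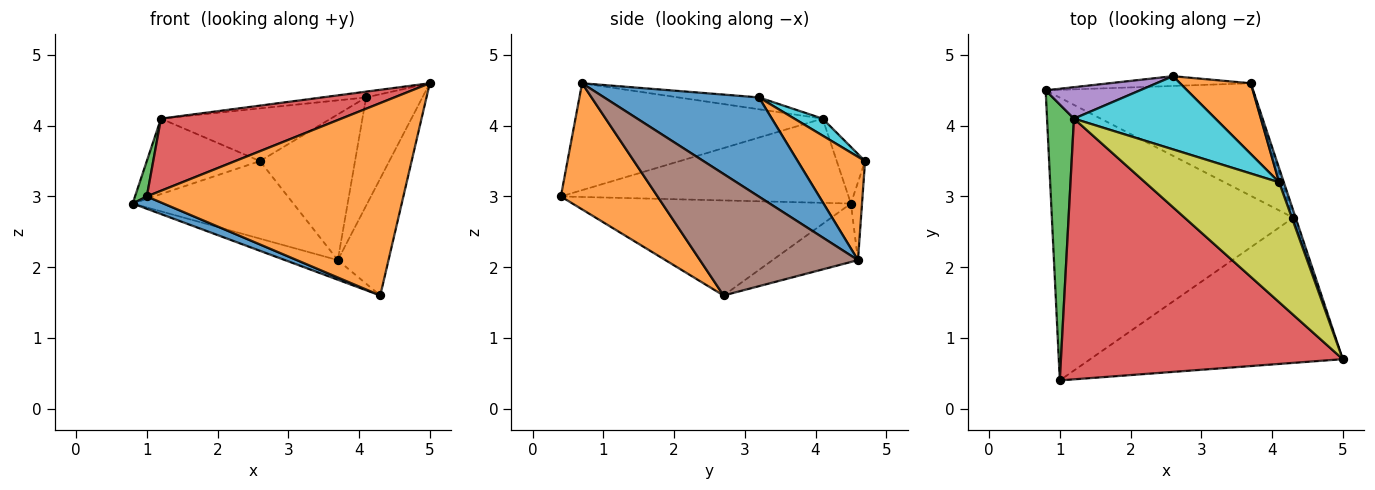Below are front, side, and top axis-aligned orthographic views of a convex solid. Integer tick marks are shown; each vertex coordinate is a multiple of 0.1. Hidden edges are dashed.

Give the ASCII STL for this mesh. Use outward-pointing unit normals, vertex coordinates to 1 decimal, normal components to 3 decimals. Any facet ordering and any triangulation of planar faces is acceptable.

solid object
 facet normal -0.366 -0.041 -0.930
  outer loop
   vertex 4.3 2.7 1.6
   vertex 1.0 0.4 3.0
   vertex 0.8 4.5 2.9
  endloop
 endfacet
 facet normal 0.288 -0.764 -0.577
  outer loop
   vertex 4.3 2.7 1.6
   vertex 5.0 0.7 4.6
   vertex 1.0 0.4 3.0
  endloop
 endfacet
 facet normal -0.952 -0.039 0.304
  outer loop
   vertex 1.2 4.1 4.1
   vertex 0.8 4.5 2.9
   vertex 1.0 0.4 3.0
  endloop
 endfacet
 facet normal -0.343 -0.251 0.905
  outer loop
   vertex 1.2 4.1 4.1
   vertex 1.0 0.4 3.0
   vertex 5.0 0.7 4.6
  endloop
 endfacet
 facet normal -0.225 0.899 0.375
  outer loop
   vertex 1.2 4.1 4.1
   vertex 2.6 4.7 3.5
   vertex 0.8 4.5 2.9
  endloop
 endfacet
 facet normal 0.952 0.305 -0.018
  outer loop
   vertex 3.7 4.6 2.1
   vertex 5.0 0.7 4.6
   vertex 4.3 2.7 1.6
  endloop
 endfacet
 facet normal -0.268 0.165 -0.949
  outer loop
   vertex 3.7 4.6 2.1
   vertex 4.3 2.7 1.6
   vertex 0.8 4.5 2.9
  endloop
 endfacet
 facet normal -0.068 0.990 -0.125
  outer loop
   vertex 3.7 4.6 2.1
   vertex 0.8 4.5 2.9
   vertex 2.6 4.7 3.5
  endloop
 endfacet
 facet normal -0.088 0.048 0.995
  outer loop
   vertex 4.1 3.2 4.4
   vertex 1.2 4.1 4.1
   vertex 5.0 0.7 4.6
  endloop
 endfacet
 facet normal 0.097 0.582 0.808
  outer loop
   vertex 4.1 3.2 4.4
   vertex 2.6 4.7 3.5
   vertex 1.2 4.1 4.1
  endloop
 endfacet
 facet normal 0.939 0.342 0.045
  outer loop
   vertex 4.1 3.2 4.4
   vertex 5.0 0.7 4.6
   vertex 3.7 4.6 2.1
  endloop
 endfacet
 facet normal 0.538 0.759 0.368
  outer loop
   vertex 4.1 3.2 4.4
   vertex 3.7 4.6 2.1
   vertex 2.6 4.7 3.5
  endloop
 endfacet
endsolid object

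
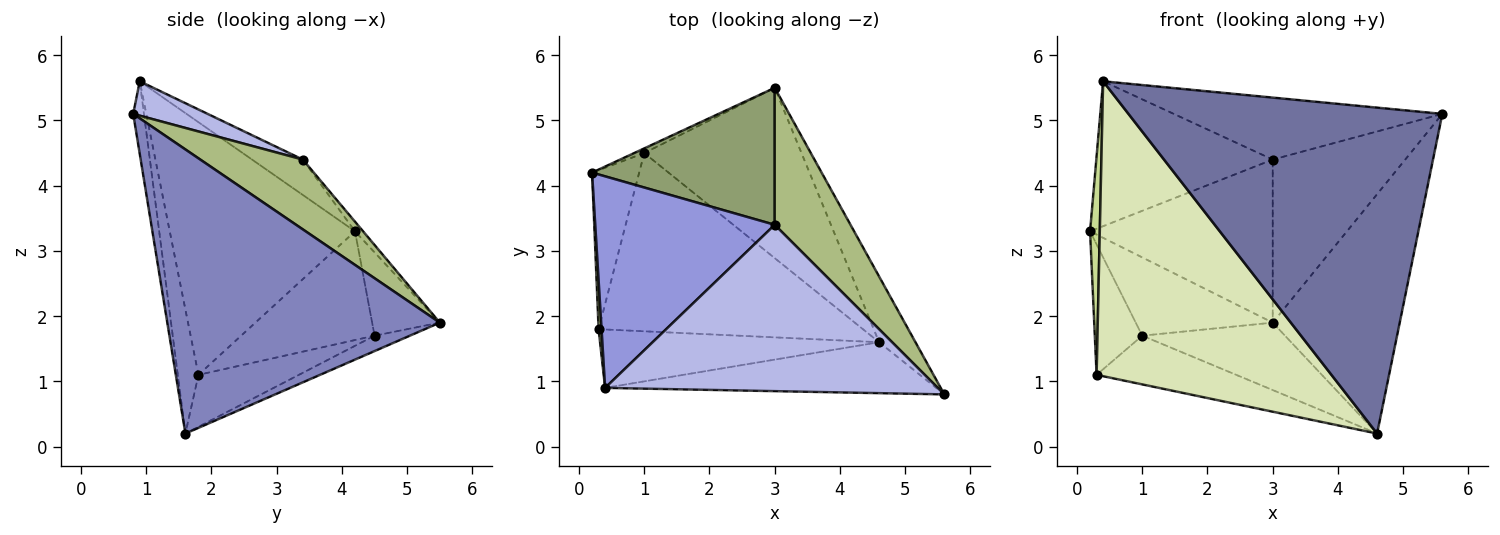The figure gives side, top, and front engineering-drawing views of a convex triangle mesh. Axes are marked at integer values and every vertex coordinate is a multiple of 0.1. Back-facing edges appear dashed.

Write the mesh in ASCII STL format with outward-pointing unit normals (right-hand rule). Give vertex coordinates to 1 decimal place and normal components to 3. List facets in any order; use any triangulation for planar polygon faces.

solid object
 facet normal -0.034 -0.987 -0.154
  outer loop
   vertex 4.6 1.6 0.2
   vertex 5.6 0.8 5.1
   vertex 0.4 0.9 5.6
  endloop
 endfacet
 facet normal 0.900 0.420 -0.115
  outer loop
   vertex 3.0 5.5 1.9
   vertex 5.6 0.8 5.1
   vertex 4.6 1.6 0.2
  endloop
 endfacet
 facet normal -0.161 0.558 0.814
  outer loop
   vertex 3.0 3.4 4.4
   vertex 0.2 4.2 3.3
   vertex 0.4 0.9 5.6
  endloop
 endfacet
 facet normal 0.096 0.347 0.933
  outer loop
   vertex 3.0 3.4 4.4
   vertex 0.4 0.9 5.6
   vertex 5.6 0.8 5.1
  endloop
 endfacet
 facet normal -0.034 0.765 0.643
  outer loop
   vertex 3.0 3.4 4.4
   vertex 3.0 5.5 1.9
   vertex 0.2 4.2 3.3
  endloop
 endfacet
 facet normal 0.510 0.659 0.553
  outer loop
   vertex 3.0 3.4 4.4
   vertex 5.6 0.8 5.1
   vertex 3.0 5.5 1.9
  endloop
 endfacet
 facet normal -0.999 -0.052 0.012
  outer loop
   vertex 0.3 1.8 1.1
   vertex 0.4 0.9 5.6
   vertex 0.2 4.2 3.3
  endloop
 endfacet
 facet normal -0.086 -0.977 -0.194
  outer loop
   vertex 0.3 1.8 1.1
   vertex 4.6 1.6 0.2
   vertex 0.4 0.9 5.6
  endloop
 endfacet
 facet normal -0.091 0.366 -0.926
  outer loop
   vertex 1.0 4.5 1.7
   vertex 3.0 5.5 1.9
   vertex 4.6 1.6 0.2
  endloop
 endfacet
 facet normal -0.186 0.259 -0.948
  outer loop
   vertex 1.0 4.5 1.7
   vertex 4.6 1.6 0.2
   vertex 0.3 1.8 1.1
  endloop
 endfacet
 facet normal -0.442 0.895 -0.053
  outer loop
   vertex 1.0 4.5 1.7
   vertex 0.2 4.2 3.3
   vertex 3.0 5.5 1.9
  endloop
 endfacet
 facet normal -0.872 0.310 -0.378
  outer loop
   vertex 1.0 4.5 1.7
   vertex 0.3 1.8 1.1
   vertex 0.2 4.2 3.3
  endloop
 endfacet
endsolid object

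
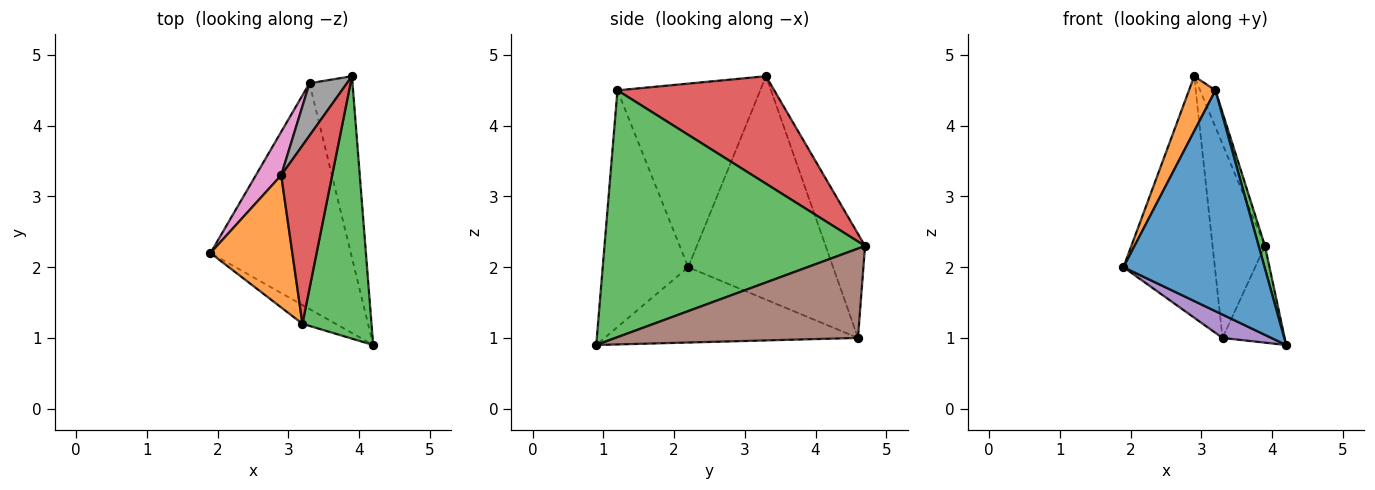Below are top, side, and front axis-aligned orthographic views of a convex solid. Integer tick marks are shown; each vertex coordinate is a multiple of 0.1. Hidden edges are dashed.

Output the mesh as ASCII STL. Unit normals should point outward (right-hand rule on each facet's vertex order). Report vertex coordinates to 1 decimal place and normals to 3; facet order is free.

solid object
 facet normal -0.517 -0.853 -0.072
  outer loop
   vertex 3.2 1.2 4.5
   vertex 1.9 2.2 2.0
   vertex 4.2 0.9 0.9
  endloop
 endfacet
 facet normal -0.901 -0.167 0.402
  outer loop
   vertex 3.2 1.2 4.5
   vertex 2.9 3.3 4.7
   vertex 1.9 2.2 2.0
  endloop
 endfacet
 facet normal 0.963 -0.023 0.269
  outer loop
   vertex 3.2 1.2 4.5
   vertex 4.2 0.9 0.9
   vertex 3.9 4.7 2.3
  endloop
 endfacet
 facet normal 0.900 0.088 0.426
  outer loop
   vertex 3.2 1.2 4.5
   vertex 3.9 4.7 2.3
   vertex 2.9 3.3 4.7
  endloop
 endfacet
 facet normal -0.471 -0.091 -0.877
  outer loop
   vertex 3.3 4.6 1.0
   vertex 4.2 0.9 0.9
   vertex 1.9 2.2 2.0
  endloop
 endfacet
 facet normal 0.878 0.225 -0.423
  outer loop
   vertex 3.3 4.6 1.0
   vertex 3.9 4.7 2.3
   vertex 4.2 0.9 0.9
  endloop
 endfacet
 facet normal -0.842 0.531 0.096
  outer loop
   vertex 3.3 4.6 1.0
   vertex 1.9 2.2 2.0
   vertex 2.9 3.3 4.7
  endloop
 endfacet
 facet normal -0.587 0.781 0.211
  outer loop
   vertex 3.3 4.6 1.0
   vertex 2.9 3.3 4.7
   vertex 3.9 4.7 2.3
  endloop
 endfacet
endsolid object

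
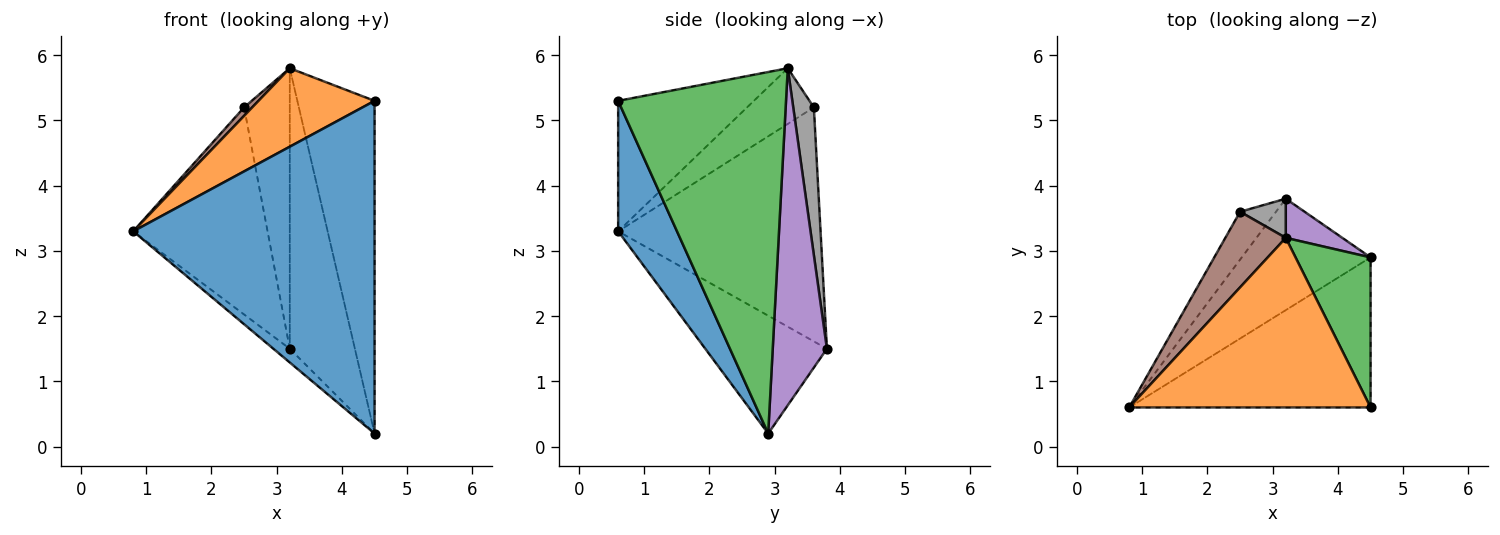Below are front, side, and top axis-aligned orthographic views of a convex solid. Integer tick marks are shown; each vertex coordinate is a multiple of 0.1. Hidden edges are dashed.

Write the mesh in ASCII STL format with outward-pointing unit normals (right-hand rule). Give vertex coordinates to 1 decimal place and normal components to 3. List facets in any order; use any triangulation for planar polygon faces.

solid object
 facet normal 0.217 -0.890 -0.401
  outer loop
   vertex 4.5 0.6 5.3
   vertex 0.8 0.6 3.3
   vertex 4.5 2.9 0.2
  endloop
 endfacet
 facet normal -0.440 -0.377 0.815
  outer loop
   vertex 3.2 3.2 5.8
   vertex 0.8 0.6 3.3
   vertex 4.5 0.6 5.3
  endloop
 endfacet
 facet normal 0.893 0.411 0.185
  outer loop
   vertex 3.2 3.2 5.8
   vertex 4.5 0.6 5.3
   vertex 4.5 2.9 0.2
  endloop
 endfacet
 facet normal -0.672 0.091 -0.735
  outer loop
   vertex 3.2 3.8 1.5
   vertex 4.5 2.9 0.2
   vertex 0.8 0.6 3.3
  endloop
 endfacet
 facet normal 0.636 0.764 0.107
  outer loop
   vertex 3.2 3.8 1.5
   vertex 3.2 3.2 5.8
   vertex 4.5 2.9 0.2
  endloop
 endfacet
 facet normal -0.675 -0.082 0.733
  outer loop
   vertex 2.5 3.6 5.2
   vertex 0.8 0.6 3.3
   vertex 3.2 3.2 5.8
  endloop
 endfacet
 facet normal -0.826 0.549 -0.127
  outer loop
   vertex 2.5 3.6 5.2
   vertex 3.2 3.8 1.5
   vertex 0.8 0.6 3.3
  endloop
 endfacet
 facet normal 0.408 0.904 0.126
  outer loop
   vertex 2.5 3.6 5.2
   vertex 3.2 3.2 5.8
   vertex 3.2 3.8 1.5
  endloop
 endfacet
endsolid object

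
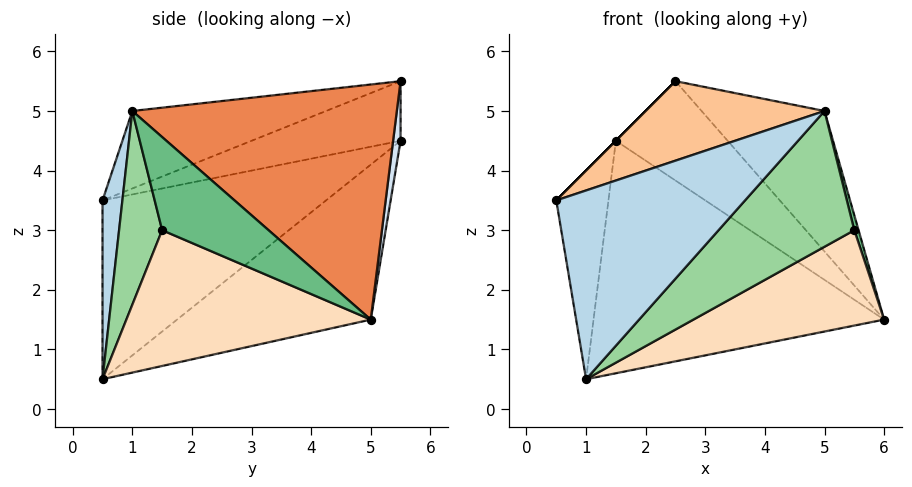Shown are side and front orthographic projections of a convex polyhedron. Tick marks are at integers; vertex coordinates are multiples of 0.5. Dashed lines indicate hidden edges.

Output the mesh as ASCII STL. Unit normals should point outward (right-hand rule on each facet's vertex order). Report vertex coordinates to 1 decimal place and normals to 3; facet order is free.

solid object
 facet normal -0.961 0.224 -0.160
  outer loop
   vertex 1.0 0.5 0.5
   vertex 0.5 0.5 3.5
   vertex 1.5 5.5 4.5
  endloop
 endfacet
 facet normal -0.398 0.597 -0.697
  outer loop
   vertex 1.0 0.5 0.5
   vertex 1.5 5.5 4.5
   vertex 6.0 5.0 1.5
  endloop
 endfacet
 facet normal 0.105 -0.994 0.017
  outer loop
   vertex 5.0 1.0 5.0
   vertex 0.5 0.5 3.5
   vertex 1.0 0.5 0.5
  endloop
 endfacet
 facet normal 0.066 0.996 -0.066
  outer loop
   vertex 2.5 5.5 5.5
   vertex 6.0 5.0 1.5
   vertex 1.5 5.5 4.5
  endloop
 endfacet
 facet normal 0.729 0.339 0.595
  outer loop
   vertex 2.5 5.5 5.5
   vertex 5.0 1.0 5.0
   vertex 6.0 5.0 1.5
  endloop
 endfacet
 facet normal -0.707 0.000 0.707
  outer loop
   vertex 2.5 5.5 5.5
   vertex 1.5 5.5 4.5
   vertex 0.5 0.5 3.5
  endloop
 endfacet
 facet normal -0.280 -0.258 0.925
  outer loop
   vertex 2.5 5.5 5.5
   vertex 0.5 0.5 3.5
   vertex 5.0 1.0 5.0
  endloop
 endfacet
 facet normal 0.511 -0.399 -0.761
  outer loop
   vertex 5.5 1.5 3.0
   vertex 1.0 0.5 0.5
   vertex 6.0 5.0 1.5
  endloop
 endfacet
 facet normal 0.972 -0.039 0.233
  outer loop
   vertex 5.5 1.5 3.0
   vertex 6.0 5.0 1.5
   vertex 5.0 1.0 5.0
  endloop
 endfacet
 facet normal 0.298 -0.941 -0.161
  outer loop
   vertex 5.5 1.5 3.0
   vertex 5.0 1.0 5.0
   vertex 1.0 0.5 0.5
  endloop
 endfacet
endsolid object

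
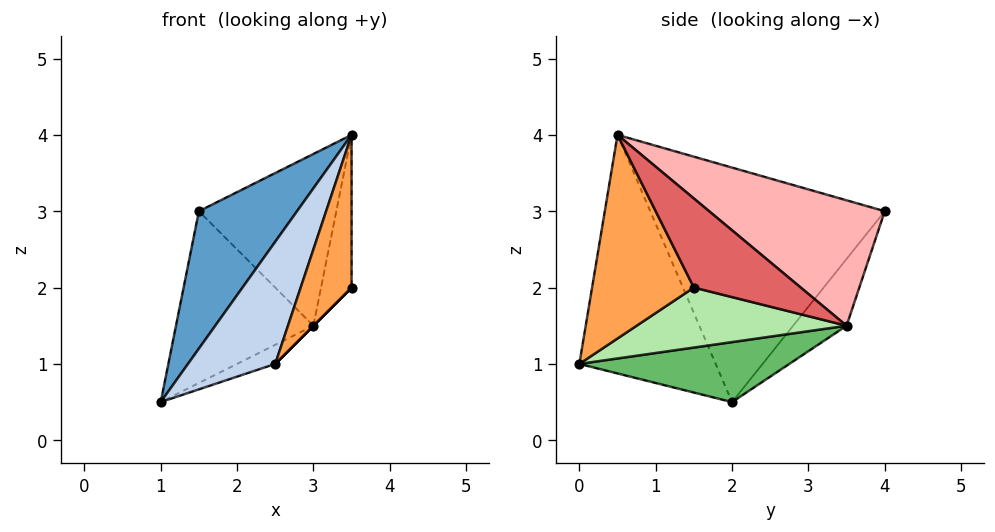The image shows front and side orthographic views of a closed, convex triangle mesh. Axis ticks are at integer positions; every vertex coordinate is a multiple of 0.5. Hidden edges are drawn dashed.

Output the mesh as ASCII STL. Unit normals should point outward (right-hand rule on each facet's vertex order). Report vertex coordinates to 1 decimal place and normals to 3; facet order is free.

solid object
 facet normal -0.827 -0.346 0.442
  outer loop
   vertex 3.5 0.5 4.0
   vertex 1.5 4.0 3.0
   vertex 1.0 2.0 0.5
  endloop
 endfacet
 facet normal -0.790 -0.505 0.348
  outer loop
   vertex 2.5 0.0 1.0
   vertex 3.5 0.5 4.0
   vertex 1.0 2.0 0.5
  endloop
 endfacet
 facet normal 0.873 -0.436 -0.218
  outer loop
   vertex 2.5 0.0 1.0
   vertex 3.5 1.5 2.0
   vertex 3.5 0.5 4.0
  endloop
 endfacet
 facet normal -0.301 0.773 -0.558
  outer loop
   vertex 3.0 3.5 1.5
   vertex 1.0 2.0 0.5
   vertex 1.5 4.0 3.0
  endloop
 endfacet
 facet normal 0.402 0.073 -0.913
  outer loop
   vertex 3.0 3.5 1.5
   vertex 2.5 0.0 1.0
   vertex 1.0 2.0 0.5
  endloop
 endfacet
 facet normal 0.707 0.000 -0.707
  outer loop
   vertex 3.0 3.5 1.5
   vertex 3.5 1.5 2.0
   vertex 2.5 0.0 1.0
  endloop
 endfacet
 facet normal 0.953 0.272 0.136
  outer loop
   vertex 3.0 3.5 1.5
   vertex 3.5 0.5 4.0
   vertex 3.5 1.5 2.0
  endloop
 endfacet
 facet normal 0.681 0.533 0.503
  outer loop
   vertex 3.0 3.5 1.5
   vertex 1.5 4.0 3.0
   vertex 3.5 0.5 4.0
  endloop
 endfacet
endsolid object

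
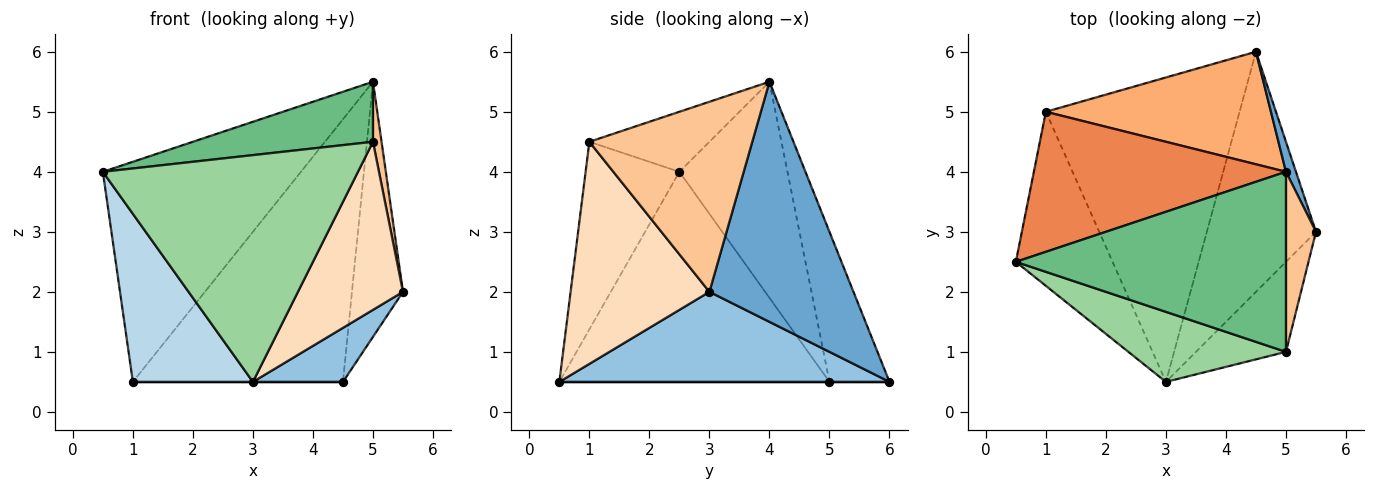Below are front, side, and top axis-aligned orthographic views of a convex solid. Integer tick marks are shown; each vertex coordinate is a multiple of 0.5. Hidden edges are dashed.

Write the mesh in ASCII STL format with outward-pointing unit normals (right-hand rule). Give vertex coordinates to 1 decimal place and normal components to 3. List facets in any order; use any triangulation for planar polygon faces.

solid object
 facet normal 0.942 0.334 0.039
  outer loop
   vertex 5.0 4.0 5.5
   vertex 5.5 3.0 2.0
   vertex 4.5 6.0 0.5
  endloop
 endfacet
 facet normal 0.627 -0.171 -0.760
  outer loop
   vertex 3.0 0.5 0.5
   vertex 4.5 6.0 0.5
   vertex 5.5 3.0 2.0
  endloop
 endfacet
 facet normal -0.842 -0.374 -0.388
  outer loop
   vertex 1.0 5.0 0.5
   vertex 3.0 0.5 0.5
   vertex 0.5 2.5 4.0
  endloop
 endfacet
 facet normal 0.000 0.000 -1.000
  outer loop
   vertex 1.0 5.0 0.5
   vertex 4.5 6.0 0.5
   vertex 3.0 0.5 0.5
  endloop
 endfacet
 facet normal -0.418 0.766 0.488
  outer loop
   vertex 1.0 5.0 0.5
   vertex 0.5 2.5 4.0
   vertex 5.0 4.0 5.5
  endloop
 endfacet
 facet normal -0.254 0.889 0.381
  outer loop
   vertex 1.0 5.0 0.5
   vertex 5.0 4.0 5.5
   vertex 4.5 6.0 0.5
  endloop
 endfacet
 facet normal 0.986 -0.052 0.156
  outer loop
   vertex 5.0 1.0 4.5
   vertex 5.5 3.0 2.0
   vertex 5.0 4.0 5.5
  endloop
 endfacet
 facet normal 0.759 -0.574 -0.308
  outer loop
   vertex 5.0 1.0 4.5
   vertex 3.0 0.5 0.5
   vertex 5.5 3.0 2.0
  endloop
 endfacet
 facet normal -0.206 -0.309 0.928
  outer loop
   vertex 5.0 1.0 4.5
   vertex 5.0 4.0 5.5
   vertex 0.5 2.5 4.0
  endloop
 endfacet
 facet normal -0.331 -0.901 0.278
  outer loop
   vertex 5.0 1.0 4.5
   vertex 0.5 2.5 4.0
   vertex 3.0 0.5 0.5
  endloop
 endfacet
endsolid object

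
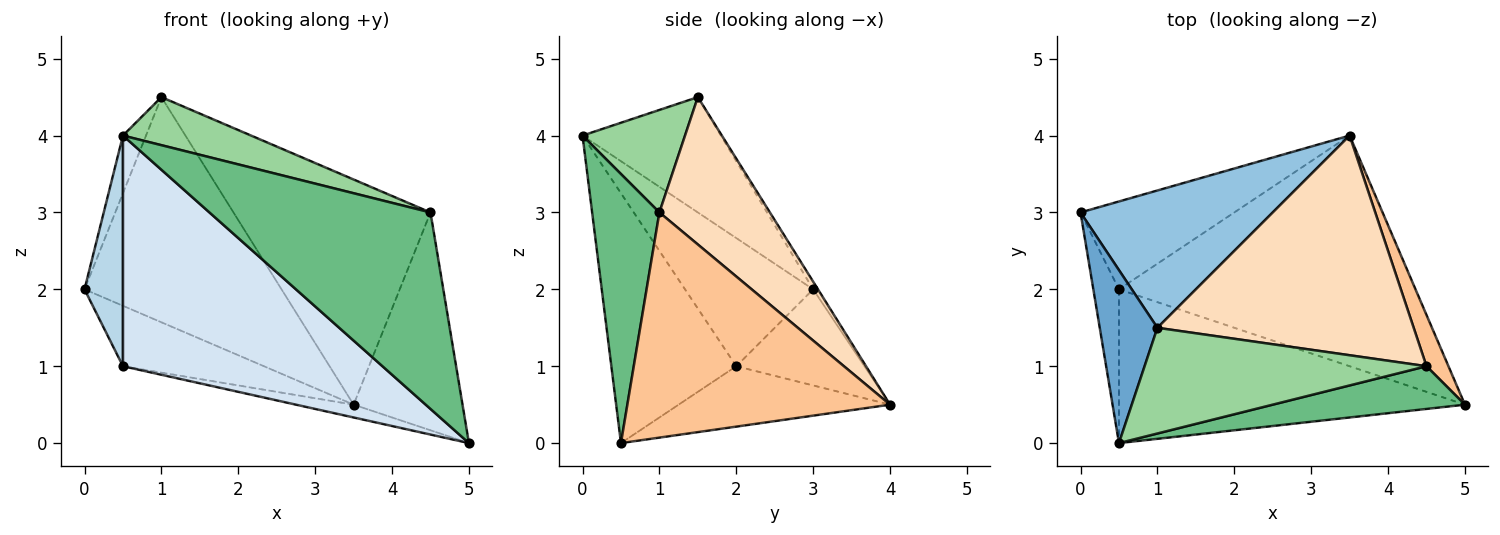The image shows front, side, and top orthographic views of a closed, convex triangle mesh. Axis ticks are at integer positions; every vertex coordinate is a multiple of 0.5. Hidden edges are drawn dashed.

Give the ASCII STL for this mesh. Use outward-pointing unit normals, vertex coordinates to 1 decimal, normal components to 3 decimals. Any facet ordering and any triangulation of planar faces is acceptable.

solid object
 facet normal -0.885 0.147 0.442
  outer loop
   vertex 1.0 1.5 4.5
   vertex 0.0 3.0 2.0
   vertex 0.5 0.0 4.0
  endloop
 endfacet
 facet normal -0.021 0.854 0.520
  outer loop
   vertex 1.0 1.5 4.5
   vertex 3.5 4.0 0.5
   vertex 0.0 3.0 2.0
  endloop
 endfacet
 facet normal -0.941 -0.282 -0.188
  outer loop
   vertex 0.5 2.0 1.0
   vertex 0.5 0.0 4.0
   vertex 0.0 3.0 2.0
  endloop
 endfacet
 facet normal -0.372 -0.772 -0.515
  outer loop
   vertex 0.5 2.0 1.0
   vertex 5.0 0.5 0.0
   vertex 0.5 0.0 4.0
  endloop
 endfacet
 facet normal -0.458 0.504 -0.733
  outer loop
   vertex 0.5 2.0 1.0
   vertex 0.0 3.0 2.0
   vertex 3.5 4.0 0.5
  endloop
 endfacet
 facet normal -0.199 0.054 -0.978
  outer loop
   vertex 0.5 2.0 1.0
   vertex 3.5 4.0 0.5
   vertex 5.0 0.5 0.0
  endloop
 endfacet
 facet normal 0.920 0.381 0.090
  outer loop
   vertex 4.5 1.0 3.0
   vertex 5.0 0.5 0.0
   vertex 3.5 4.0 0.5
  endloop
 endfacet
 facet normal 0.373 0.664 0.648
  outer loop
   vertex 4.5 1.0 3.0
   vertex 3.5 4.0 0.5
   vertex 1.0 1.5 4.5
  endloop
 endfacet
 facet normal 0.285 -0.937 0.204
  outer loop
   vertex 4.5 1.0 3.0
   vertex 0.5 0.0 4.0
   vertex 5.0 0.5 0.0
  endloop
 endfacet
 facet normal 0.314 -0.393 0.864
  outer loop
   vertex 4.5 1.0 3.0
   vertex 1.0 1.5 4.5
   vertex 0.5 0.0 4.0
  endloop
 endfacet
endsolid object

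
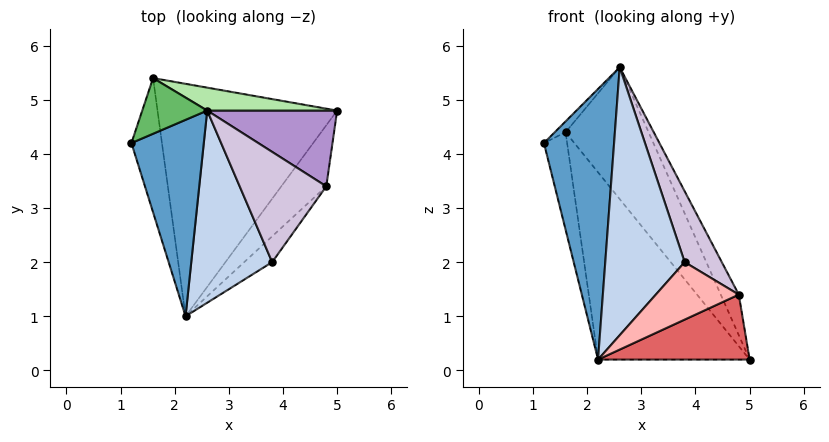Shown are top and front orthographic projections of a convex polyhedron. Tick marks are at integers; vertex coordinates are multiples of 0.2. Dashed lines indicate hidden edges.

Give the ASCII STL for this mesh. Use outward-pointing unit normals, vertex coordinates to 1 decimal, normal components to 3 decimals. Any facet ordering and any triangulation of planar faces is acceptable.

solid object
 facet normal -0.234 -0.787 0.571
  outer loop
   vertex 2.6 4.8 5.6
   vertex 1.2 4.2 4.2
   vertex 2.2 1.0 0.2
  endloop
 endfacet
 facet normal -0.146 -0.804 0.577
  outer loop
   vertex 3.8 2.0 2.0
   vertex 2.6 4.8 5.6
   vertex 2.2 1.0 0.2
  endloop
 endfacet
 facet normal -0.805 0.348 -0.480
  outer loop
   vertex 1.6 5.4 4.4
   vertex 2.2 1.0 0.2
   vertex 1.2 4.2 4.2
  endloop
 endfacet
 facet normal -0.648 0.478 -0.593
  outer loop
   vertex 1.6 5.4 4.4
   vertex 5.0 4.8 0.2
   vertex 2.2 1.0 0.2
  endloop
 endfacet
 facet normal -0.728 0.131 0.672
  outer loop
   vertex 1.6 5.4 4.4
   vertex 1.2 4.2 4.2
   vertex 2.6 4.8 5.6
  endloop
 endfacet
 facet normal 0.360 0.919 0.160
  outer loop
   vertex 1.6 5.4 4.4
   vertex 2.6 4.8 5.6
   vertex 5.0 4.8 0.2
  endloop
 endfacet
 facet normal 0.703 -0.518 -0.487
  outer loop
   vertex 4.8 3.4 1.4
   vertex 2.2 1.0 0.2
   vertex 5.0 4.8 0.2
  endloop
 endfacet
 facet normal 0.718 -0.635 -0.285
  outer loop
   vertex 4.8 3.4 1.4
   vertex 3.8 2.0 2.0
   vertex 2.2 1.0 0.2
  endloop
 endfacet
 facet normal 0.893 0.213 0.397
  outer loop
   vertex 4.8 3.4 1.4
   vertex 5.0 4.8 0.2
   vertex 2.6 4.8 5.6
  endloop
 endfacet
 facet normal 0.784 -0.336 0.522
  outer loop
   vertex 4.8 3.4 1.4
   vertex 2.6 4.8 5.6
   vertex 3.8 2.0 2.0
  endloop
 endfacet
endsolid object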